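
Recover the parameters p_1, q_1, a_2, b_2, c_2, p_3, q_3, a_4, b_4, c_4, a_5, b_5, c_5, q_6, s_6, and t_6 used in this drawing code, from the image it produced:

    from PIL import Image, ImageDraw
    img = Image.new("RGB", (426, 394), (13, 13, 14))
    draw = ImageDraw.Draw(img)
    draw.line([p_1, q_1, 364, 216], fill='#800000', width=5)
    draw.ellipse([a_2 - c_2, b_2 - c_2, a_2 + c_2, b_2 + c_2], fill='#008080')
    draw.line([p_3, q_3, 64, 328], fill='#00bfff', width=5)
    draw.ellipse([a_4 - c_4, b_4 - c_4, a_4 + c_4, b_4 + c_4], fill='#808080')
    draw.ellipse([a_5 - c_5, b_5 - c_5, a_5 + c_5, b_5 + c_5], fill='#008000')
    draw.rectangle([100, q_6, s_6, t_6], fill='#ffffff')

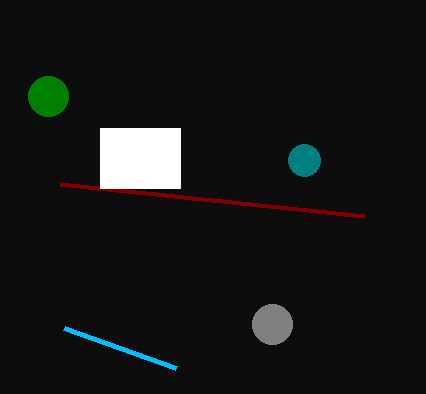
p_1 = 60; q_1 = 184; a_2 = 304; b_2 = 160; c_2 = 16; p_3 = 176; q_3 = 368; a_4 = 272; b_4 = 324; c_4 = 20; a_5 = 48; b_5 = 96; c_5 = 20; q_6 = 128; s_6 = 180; t_6 = 188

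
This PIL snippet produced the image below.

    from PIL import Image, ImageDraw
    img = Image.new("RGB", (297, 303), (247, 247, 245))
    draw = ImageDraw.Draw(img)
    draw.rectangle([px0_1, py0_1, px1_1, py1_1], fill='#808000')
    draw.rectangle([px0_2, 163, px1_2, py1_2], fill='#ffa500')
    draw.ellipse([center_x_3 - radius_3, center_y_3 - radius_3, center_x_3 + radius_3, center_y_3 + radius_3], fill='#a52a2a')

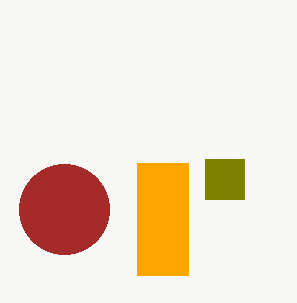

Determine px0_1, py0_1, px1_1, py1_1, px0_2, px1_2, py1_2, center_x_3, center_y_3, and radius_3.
px0_1 = 205, py0_1 = 159, px1_1 = 244, py1_1 = 199, px0_2 = 137, px1_2 = 188, py1_2 = 275, center_x_3 = 64, center_y_3 = 209, radius_3 = 45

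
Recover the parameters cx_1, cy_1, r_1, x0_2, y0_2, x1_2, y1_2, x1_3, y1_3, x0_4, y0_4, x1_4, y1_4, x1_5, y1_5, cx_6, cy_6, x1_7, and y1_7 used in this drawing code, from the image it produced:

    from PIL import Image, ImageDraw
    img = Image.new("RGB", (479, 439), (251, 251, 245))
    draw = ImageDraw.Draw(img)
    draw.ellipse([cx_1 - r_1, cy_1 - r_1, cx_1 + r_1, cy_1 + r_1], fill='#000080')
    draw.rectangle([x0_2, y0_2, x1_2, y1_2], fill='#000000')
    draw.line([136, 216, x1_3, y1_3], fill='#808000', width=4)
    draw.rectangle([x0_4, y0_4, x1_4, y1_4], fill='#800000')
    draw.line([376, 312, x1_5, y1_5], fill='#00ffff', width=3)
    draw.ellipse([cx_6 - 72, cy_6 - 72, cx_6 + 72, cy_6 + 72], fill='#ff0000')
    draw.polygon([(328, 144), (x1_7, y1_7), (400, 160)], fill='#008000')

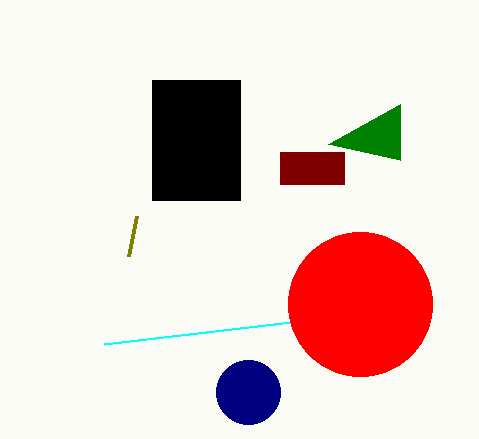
cx_1 = 248, cy_1 = 392, r_1 = 32, x0_2 = 152, y0_2 = 80, x1_2 = 240, y1_2 = 200, x1_3 = 128, y1_3 = 256, x0_4 = 280, y0_4 = 152, x1_4 = 344, y1_4 = 184, x1_5 = 104, y1_5 = 344, cx_6 = 360, cy_6 = 304, x1_7 = 400, y1_7 = 104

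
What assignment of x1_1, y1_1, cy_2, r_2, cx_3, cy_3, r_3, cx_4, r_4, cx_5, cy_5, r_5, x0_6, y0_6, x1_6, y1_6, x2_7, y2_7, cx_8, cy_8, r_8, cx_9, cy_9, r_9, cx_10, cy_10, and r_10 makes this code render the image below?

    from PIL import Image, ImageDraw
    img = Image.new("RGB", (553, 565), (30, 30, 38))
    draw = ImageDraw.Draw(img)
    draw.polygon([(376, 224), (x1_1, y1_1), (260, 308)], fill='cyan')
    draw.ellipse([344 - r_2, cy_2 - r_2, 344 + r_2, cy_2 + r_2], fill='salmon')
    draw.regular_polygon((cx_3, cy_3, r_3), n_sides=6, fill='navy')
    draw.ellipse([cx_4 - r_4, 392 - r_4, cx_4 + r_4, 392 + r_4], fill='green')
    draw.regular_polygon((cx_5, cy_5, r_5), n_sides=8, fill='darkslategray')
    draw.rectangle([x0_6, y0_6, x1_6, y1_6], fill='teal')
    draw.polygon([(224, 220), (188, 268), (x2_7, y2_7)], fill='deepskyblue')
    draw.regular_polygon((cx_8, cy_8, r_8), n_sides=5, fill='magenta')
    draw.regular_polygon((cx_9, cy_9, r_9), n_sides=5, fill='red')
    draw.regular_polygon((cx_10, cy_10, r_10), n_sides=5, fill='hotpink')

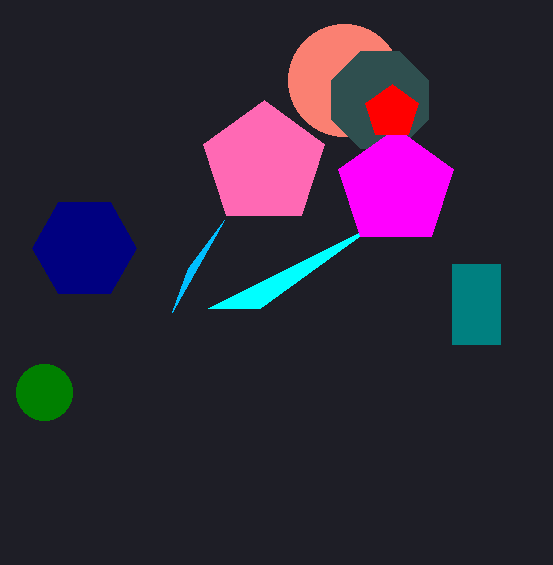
x1_1 = 208
y1_1 = 308
cy_2 = 80
r_2 = 56
cx_3 = 84
cy_3 = 248
r_3 = 52
cx_4 = 44
r_4 = 28
cx_5 = 380
cy_5 = 100
r_5 = 52
x0_6 = 452
y0_6 = 264
x1_6 = 500
y1_6 = 344
x2_7 = 172
y2_7 = 312
cx_8 = 396
cy_8 = 188
r_8 = 60
cx_9 = 392
cy_9 = 112
r_9 = 28
cx_10 = 264
cy_10 = 164
r_10 = 64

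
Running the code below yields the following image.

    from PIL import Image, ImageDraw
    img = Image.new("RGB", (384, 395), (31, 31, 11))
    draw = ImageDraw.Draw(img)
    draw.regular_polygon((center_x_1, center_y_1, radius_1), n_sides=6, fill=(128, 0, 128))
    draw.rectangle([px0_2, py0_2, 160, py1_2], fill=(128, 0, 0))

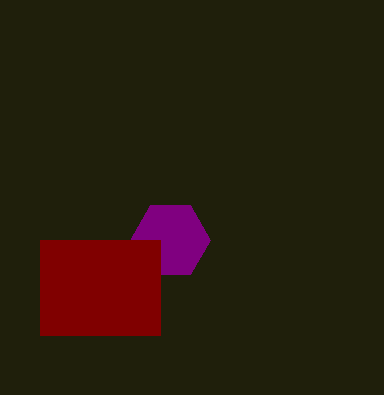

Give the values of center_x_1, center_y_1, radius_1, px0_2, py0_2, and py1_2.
center_x_1 = 170
center_y_1 = 240
radius_1 = 40
px0_2 = 40
py0_2 = 240
py1_2 = 335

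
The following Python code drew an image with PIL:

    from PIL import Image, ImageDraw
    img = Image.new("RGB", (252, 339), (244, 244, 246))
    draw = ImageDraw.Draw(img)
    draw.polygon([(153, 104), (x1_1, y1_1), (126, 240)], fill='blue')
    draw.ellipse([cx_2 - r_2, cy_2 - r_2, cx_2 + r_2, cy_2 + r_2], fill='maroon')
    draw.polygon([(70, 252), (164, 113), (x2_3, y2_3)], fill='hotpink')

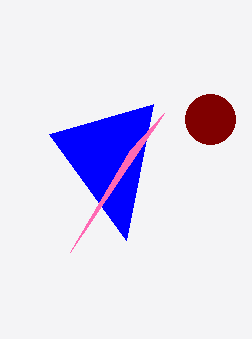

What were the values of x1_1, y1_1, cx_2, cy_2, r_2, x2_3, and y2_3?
x1_1 = 49, y1_1 = 134, cx_2 = 210, cy_2 = 119, r_2 = 25, x2_3 = 130, y2_3 = 150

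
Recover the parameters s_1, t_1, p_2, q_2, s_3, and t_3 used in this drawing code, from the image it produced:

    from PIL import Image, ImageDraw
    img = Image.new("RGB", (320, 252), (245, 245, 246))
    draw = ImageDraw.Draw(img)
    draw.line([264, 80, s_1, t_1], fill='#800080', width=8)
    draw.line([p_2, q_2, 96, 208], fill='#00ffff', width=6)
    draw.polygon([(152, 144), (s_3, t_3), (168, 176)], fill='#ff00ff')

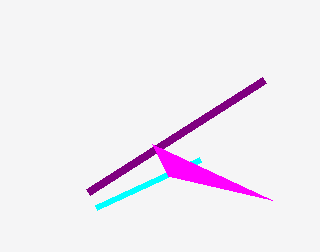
s_1 = 88; t_1 = 192; p_2 = 200; q_2 = 160; s_3 = 272; t_3 = 200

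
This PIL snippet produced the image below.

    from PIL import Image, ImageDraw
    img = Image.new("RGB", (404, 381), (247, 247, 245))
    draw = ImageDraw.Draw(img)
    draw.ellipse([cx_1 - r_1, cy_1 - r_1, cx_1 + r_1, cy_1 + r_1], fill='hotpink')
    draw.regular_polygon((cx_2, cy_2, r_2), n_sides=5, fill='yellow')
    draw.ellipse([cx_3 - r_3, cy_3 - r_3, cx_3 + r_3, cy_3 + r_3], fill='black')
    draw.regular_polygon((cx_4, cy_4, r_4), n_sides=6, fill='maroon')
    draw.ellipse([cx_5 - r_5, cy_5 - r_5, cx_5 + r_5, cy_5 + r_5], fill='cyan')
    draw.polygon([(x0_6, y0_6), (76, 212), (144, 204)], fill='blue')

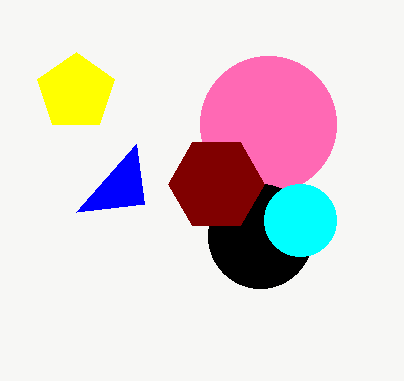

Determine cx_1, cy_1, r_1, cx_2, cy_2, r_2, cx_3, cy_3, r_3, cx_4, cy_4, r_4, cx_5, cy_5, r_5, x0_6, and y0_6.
cx_1 = 268, cy_1 = 124, r_1 = 68, cx_2 = 76, cy_2 = 92, r_2 = 40, cx_3 = 260, cy_3 = 236, r_3 = 52, cx_4 = 216, cy_4 = 184, r_4 = 48, cx_5 = 300, cy_5 = 220, r_5 = 36, x0_6 = 136, y0_6 = 144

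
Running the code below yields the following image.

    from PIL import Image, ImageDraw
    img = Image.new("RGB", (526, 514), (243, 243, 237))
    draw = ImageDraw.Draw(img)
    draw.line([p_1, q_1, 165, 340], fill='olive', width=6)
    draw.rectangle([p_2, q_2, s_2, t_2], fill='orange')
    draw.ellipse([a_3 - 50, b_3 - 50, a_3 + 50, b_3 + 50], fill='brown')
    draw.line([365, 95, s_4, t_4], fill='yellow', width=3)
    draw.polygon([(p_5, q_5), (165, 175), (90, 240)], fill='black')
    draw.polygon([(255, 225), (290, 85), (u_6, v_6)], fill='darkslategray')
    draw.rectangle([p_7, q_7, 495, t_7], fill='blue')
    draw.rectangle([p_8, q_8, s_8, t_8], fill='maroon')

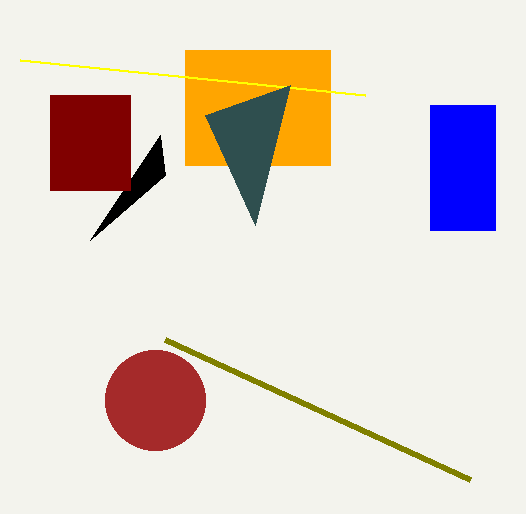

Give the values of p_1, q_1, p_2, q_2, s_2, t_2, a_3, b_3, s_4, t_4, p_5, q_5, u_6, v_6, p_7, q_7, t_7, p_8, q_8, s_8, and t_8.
p_1 = 470; q_1 = 480; p_2 = 185; q_2 = 50; s_2 = 330; t_2 = 165; a_3 = 155; b_3 = 400; s_4 = 20; t_4 = 60; p_5 = 160; q_5 = 135; u_6 = 205; v_6 = 115; p_7 = 430; q_7 = 105; t_7 = 230; p_8 = 50; q_8 = 95; s_8 = 130; t_8 = 190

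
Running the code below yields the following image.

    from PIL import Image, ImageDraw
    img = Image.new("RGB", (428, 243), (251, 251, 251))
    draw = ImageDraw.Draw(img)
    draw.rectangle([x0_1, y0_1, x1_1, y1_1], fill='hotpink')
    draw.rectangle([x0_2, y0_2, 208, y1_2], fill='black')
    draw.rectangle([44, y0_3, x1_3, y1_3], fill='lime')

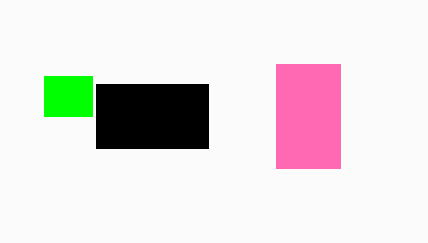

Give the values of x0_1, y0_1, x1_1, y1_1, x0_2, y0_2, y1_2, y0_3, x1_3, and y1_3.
x0_1 = 276
y0_1 = 64
x1_1 = 340
y1_1 = 168
x0_2 = 96
y0_2 = 84
y1_2 = 148
y0_3 = 76
x1_3 = 92
y1_3 = 116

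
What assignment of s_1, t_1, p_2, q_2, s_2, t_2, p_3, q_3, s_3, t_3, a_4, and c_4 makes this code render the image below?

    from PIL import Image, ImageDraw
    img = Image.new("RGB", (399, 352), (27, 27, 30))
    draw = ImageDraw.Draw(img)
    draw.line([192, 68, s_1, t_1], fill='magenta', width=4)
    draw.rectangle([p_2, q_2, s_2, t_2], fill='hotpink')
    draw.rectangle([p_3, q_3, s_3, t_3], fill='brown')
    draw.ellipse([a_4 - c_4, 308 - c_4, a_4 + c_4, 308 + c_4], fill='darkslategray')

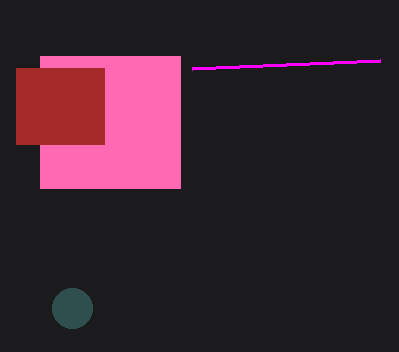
s_1 = 380, t_1 = 60, p_2 = 40, q_2 = 56, s_2 = 180, t_2 = 188, p_3 = 16, q_3 = 68, s_3 = 104, t_3 = 144, a_4 = 72, c_4 = 20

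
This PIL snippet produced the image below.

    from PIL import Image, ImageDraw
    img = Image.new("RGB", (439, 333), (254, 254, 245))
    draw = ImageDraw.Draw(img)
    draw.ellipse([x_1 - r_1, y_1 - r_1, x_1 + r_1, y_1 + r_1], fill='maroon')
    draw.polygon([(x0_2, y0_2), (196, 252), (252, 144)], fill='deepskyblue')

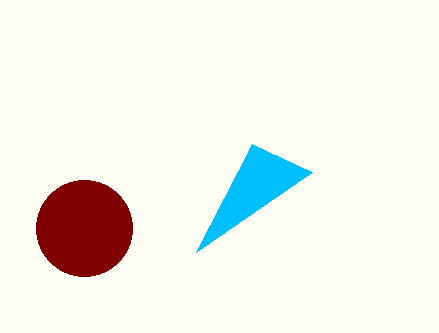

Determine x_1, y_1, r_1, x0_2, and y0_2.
x_1 = 84, y_1 = 228, r_1 = 48, x0_2 = 312, y0_2 = 172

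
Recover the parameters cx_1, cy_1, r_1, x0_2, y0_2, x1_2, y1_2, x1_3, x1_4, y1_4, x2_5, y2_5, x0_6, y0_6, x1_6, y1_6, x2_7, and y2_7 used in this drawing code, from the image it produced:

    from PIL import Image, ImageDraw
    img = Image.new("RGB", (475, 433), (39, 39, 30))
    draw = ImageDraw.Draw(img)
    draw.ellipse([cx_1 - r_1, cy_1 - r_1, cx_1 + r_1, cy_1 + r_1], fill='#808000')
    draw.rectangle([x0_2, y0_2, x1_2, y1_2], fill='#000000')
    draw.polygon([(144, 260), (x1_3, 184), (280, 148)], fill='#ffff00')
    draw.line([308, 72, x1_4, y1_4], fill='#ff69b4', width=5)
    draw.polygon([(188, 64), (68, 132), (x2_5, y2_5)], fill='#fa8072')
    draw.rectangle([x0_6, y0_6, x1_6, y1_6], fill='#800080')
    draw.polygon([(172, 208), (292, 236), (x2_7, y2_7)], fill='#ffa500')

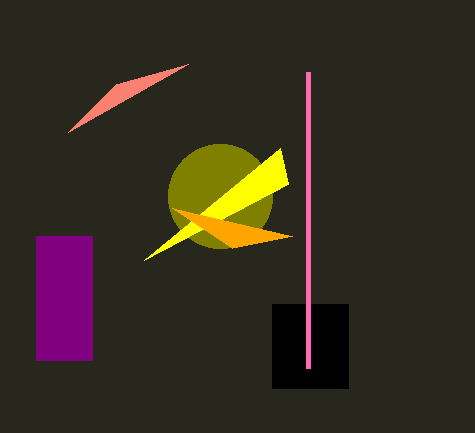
cx_1 = 220
cy_1 = 196
r_1 = 52
x0_2 = 272
y0_2 = 304
x1_2 = 348
y1_2 = 388
x1_3 = 288
x1_4 = 308
y1_4 = 368
x2_5 = 116
y2_5 = 84
x0_6 = 36
y0_6 = 236
x1_6 = 92
y1_6 = 360
x2_7 = 232
y2_7 = 248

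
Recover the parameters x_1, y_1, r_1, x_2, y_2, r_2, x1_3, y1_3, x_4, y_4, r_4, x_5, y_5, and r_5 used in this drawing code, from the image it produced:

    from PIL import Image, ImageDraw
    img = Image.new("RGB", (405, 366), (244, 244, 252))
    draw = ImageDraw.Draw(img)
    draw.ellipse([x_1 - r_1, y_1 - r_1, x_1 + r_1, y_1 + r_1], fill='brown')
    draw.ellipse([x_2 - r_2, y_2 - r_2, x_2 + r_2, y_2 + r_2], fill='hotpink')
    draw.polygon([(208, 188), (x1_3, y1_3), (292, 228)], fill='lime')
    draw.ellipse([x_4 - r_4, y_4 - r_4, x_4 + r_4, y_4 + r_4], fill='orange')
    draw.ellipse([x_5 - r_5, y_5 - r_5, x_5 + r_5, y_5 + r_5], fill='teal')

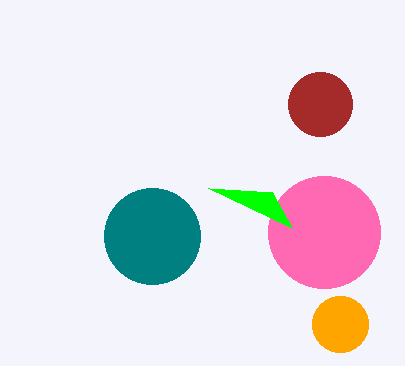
x_1 = 320, y_1 = 104, r_1 = 32, x_2 = 324, y_2 = 232, r_2 = 56, x1_3 = 272, y1_3 = 192, x_4 = 340, y_4 = 324, r_4 = 28, x_5 = 152, y_5 = 236, r_5 = 48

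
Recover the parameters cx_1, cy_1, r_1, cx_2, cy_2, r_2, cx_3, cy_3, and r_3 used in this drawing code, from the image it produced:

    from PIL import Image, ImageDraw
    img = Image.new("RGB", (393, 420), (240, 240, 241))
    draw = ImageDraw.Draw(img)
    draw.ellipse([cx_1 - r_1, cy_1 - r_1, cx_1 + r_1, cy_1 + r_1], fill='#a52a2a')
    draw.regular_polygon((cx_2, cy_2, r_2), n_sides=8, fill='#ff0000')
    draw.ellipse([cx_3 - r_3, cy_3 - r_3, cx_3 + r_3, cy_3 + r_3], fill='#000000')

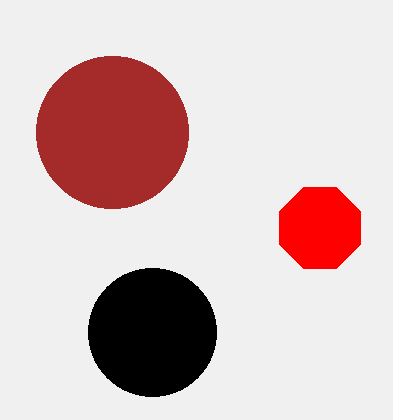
cx_1 = 112
cy_1 = 132
r_1 = 76
cx_2 = 320
cy_2 = 228
r_2 = 44
cx_3 = 152
cy_3 = 332
r_3 = 64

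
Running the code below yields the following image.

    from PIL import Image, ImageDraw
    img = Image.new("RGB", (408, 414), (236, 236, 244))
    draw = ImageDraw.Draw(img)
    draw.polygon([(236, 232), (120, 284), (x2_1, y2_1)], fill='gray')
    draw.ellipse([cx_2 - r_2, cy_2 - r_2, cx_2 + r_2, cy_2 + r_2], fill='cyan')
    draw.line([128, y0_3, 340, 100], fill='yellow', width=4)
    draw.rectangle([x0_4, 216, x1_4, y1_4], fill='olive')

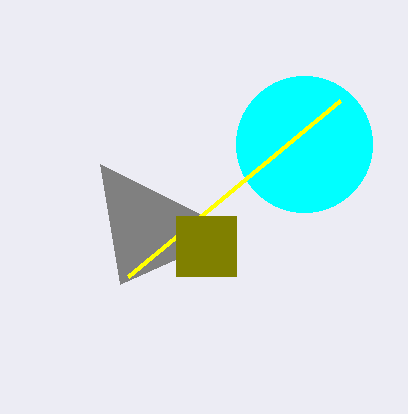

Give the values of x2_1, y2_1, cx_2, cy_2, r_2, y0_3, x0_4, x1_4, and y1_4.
x2_1 = 100
y2_1 = 164
cx_2 = 304
cy_2 = 144
r_2 = 68
y0_3 = 276
x0_4 = 176
x1_4 = 236
y1_4 = 276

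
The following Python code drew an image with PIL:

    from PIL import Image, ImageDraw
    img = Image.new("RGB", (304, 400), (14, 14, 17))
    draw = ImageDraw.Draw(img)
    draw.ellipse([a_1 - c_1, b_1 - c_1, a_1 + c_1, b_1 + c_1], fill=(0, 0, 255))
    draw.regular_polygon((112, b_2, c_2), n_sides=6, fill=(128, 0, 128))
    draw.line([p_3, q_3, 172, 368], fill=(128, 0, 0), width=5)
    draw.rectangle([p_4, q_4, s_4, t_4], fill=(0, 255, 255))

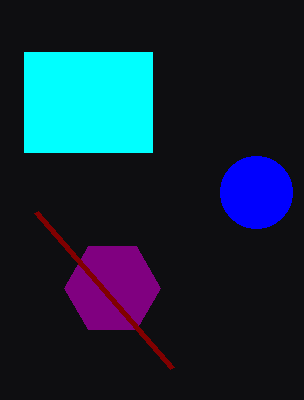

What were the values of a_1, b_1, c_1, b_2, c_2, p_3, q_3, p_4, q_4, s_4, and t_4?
a_1 = 256; b_1 = 192; c_1 = 36; b_2 = 288; c_2 = 48; p_3 = 36; q_3 = 212; p_4 = 24; q_4 = 52; s_4 = 152; t_4 = 152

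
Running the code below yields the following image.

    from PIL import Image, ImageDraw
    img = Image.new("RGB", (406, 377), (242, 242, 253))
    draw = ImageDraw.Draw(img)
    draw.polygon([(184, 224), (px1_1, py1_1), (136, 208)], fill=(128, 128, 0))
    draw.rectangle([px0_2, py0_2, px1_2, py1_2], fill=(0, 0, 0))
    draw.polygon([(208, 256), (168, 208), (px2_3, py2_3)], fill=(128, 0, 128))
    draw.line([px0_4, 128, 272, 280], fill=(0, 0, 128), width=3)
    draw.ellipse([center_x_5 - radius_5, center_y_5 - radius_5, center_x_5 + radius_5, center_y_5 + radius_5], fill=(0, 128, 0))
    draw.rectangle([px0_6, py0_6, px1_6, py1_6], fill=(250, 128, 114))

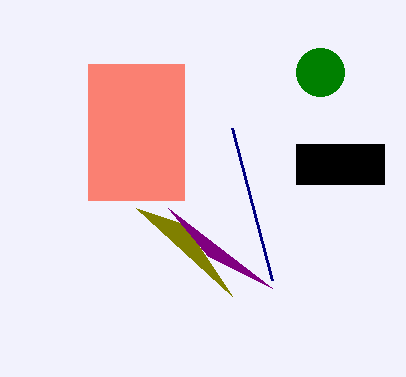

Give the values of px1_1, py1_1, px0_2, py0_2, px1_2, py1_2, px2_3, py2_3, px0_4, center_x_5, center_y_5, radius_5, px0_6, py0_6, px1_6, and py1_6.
px1_1 = 232; py1_1 = 296; px0_2 = 296; py0_2 = 144; px1_2 = 384; py1_2 = 184; px2_3 = 272; py2_3 = 288; px0_4 = 232; center_x_5 = 320; center_y_5 = 72; radius_5 = 24; px0_6 = 88; py0_6 = 64; px1_6 = 184; py1_6 = 200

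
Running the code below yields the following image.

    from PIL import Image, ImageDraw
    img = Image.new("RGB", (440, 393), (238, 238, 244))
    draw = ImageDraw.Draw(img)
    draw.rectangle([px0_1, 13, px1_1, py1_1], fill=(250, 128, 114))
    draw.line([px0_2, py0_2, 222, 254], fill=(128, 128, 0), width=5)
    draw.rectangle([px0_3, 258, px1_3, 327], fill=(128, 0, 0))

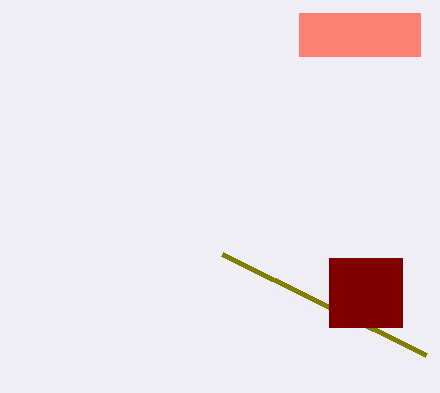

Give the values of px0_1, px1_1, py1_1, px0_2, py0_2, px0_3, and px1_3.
px0_1 = 299; px1_1 = 420; py1_1 = 56; px0_2 = 426; py0_2 = 355; px0_3 = 329; px1_3 = 402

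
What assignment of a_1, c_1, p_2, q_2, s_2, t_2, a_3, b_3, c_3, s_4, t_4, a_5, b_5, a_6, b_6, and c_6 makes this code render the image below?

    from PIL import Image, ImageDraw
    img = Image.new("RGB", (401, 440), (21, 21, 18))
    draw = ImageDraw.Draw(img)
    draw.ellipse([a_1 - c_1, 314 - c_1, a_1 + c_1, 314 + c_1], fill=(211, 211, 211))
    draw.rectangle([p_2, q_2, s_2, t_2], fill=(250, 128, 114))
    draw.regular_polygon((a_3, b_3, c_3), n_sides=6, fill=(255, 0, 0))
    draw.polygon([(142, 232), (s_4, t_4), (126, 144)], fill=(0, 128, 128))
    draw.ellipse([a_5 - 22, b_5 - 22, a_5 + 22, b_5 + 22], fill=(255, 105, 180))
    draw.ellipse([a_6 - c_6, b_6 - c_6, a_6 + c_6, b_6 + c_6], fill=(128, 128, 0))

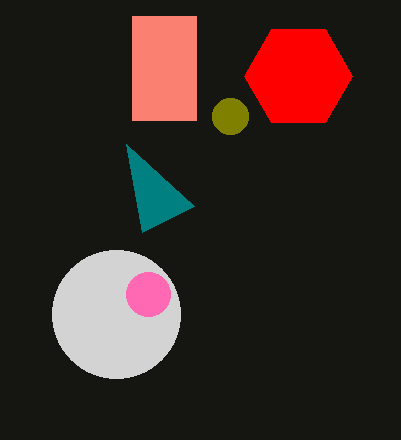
a_1 = 116
c_1 = 64
p_2 = 132
q_2 = 16
s_2 = 196
t_2 = 120
a_3 = 298
b_3 = 76
c_3 = 54
s_4 = 194
t_4 = 206
a_5 = 148
b_5 = 294
a_6 = 230
b_6 = 116
c_6 = 18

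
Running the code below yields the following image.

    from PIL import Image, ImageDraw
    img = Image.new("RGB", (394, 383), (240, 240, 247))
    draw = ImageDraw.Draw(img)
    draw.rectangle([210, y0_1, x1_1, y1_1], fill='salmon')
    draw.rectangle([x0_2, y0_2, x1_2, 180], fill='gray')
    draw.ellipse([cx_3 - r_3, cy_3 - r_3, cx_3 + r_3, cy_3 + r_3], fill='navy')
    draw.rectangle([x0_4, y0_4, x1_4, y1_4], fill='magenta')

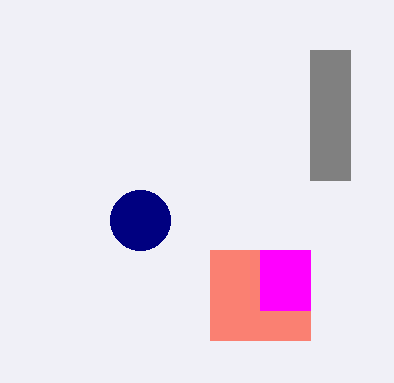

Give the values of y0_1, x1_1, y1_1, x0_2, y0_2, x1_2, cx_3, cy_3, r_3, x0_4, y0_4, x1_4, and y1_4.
y0_1 = 250
x1_1 = 310
y1_1 = 340
x0_2 = 310
y0_2 = 50
x1_2 = 350
cx_3 = 140
cy_3 = 220
r_3 = 30
x0_4 = 260
y0_4 = 250
x1_4 = 310
y1_4 = 310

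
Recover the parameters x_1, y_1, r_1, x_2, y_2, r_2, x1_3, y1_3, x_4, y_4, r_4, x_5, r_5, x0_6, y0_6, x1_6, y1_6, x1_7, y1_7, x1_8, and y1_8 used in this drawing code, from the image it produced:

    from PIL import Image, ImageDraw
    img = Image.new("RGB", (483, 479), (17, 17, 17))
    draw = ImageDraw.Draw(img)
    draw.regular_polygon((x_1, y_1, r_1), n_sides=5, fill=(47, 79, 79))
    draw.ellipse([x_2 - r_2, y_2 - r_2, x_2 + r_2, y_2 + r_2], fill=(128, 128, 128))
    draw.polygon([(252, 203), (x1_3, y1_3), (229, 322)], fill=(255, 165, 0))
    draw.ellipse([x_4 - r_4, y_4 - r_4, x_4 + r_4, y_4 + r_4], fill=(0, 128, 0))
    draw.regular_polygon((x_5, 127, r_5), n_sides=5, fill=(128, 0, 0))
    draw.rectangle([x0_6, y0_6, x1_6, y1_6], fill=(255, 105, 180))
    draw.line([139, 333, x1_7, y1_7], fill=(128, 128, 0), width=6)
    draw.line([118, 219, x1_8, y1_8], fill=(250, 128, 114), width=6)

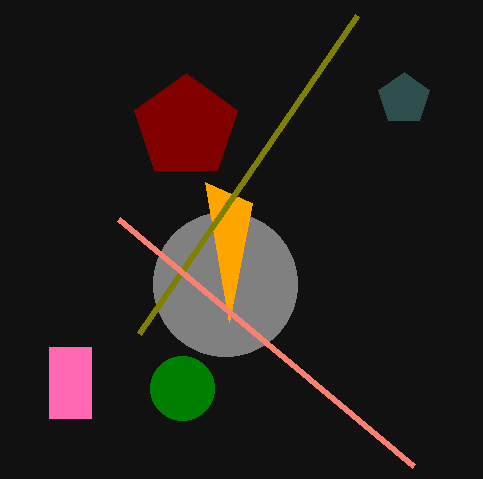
x_1 = 404; y_1 = 99; r_1 = 27; x_2 = 225; y_2 = 284; r_2 = 72; x1_3 = 205; y1_3 = 182; x_4 = 182; y_4 = 388; r_4 = 32; x_5 = 186; r_5 = 54; x0_6 = 49; y0_6 = 347; x1_6 = 91; y1_6 = 418; x1_7 = 357; y1_7 = 15; x1_8 = 413; y1_8 = 466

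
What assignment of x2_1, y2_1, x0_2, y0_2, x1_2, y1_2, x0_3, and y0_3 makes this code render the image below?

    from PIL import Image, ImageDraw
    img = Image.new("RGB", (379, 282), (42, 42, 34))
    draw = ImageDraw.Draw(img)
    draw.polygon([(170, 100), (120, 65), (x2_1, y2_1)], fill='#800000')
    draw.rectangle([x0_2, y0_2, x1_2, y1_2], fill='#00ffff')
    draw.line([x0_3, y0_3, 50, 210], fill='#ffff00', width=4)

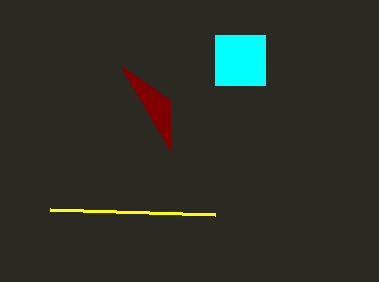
x2_1 = 170
y2_1 = 150
x0_2 = 215
y0_2 = 35
x1_2 = 265
y1_2 = 85
x0_3 = 215
y0_3 = 215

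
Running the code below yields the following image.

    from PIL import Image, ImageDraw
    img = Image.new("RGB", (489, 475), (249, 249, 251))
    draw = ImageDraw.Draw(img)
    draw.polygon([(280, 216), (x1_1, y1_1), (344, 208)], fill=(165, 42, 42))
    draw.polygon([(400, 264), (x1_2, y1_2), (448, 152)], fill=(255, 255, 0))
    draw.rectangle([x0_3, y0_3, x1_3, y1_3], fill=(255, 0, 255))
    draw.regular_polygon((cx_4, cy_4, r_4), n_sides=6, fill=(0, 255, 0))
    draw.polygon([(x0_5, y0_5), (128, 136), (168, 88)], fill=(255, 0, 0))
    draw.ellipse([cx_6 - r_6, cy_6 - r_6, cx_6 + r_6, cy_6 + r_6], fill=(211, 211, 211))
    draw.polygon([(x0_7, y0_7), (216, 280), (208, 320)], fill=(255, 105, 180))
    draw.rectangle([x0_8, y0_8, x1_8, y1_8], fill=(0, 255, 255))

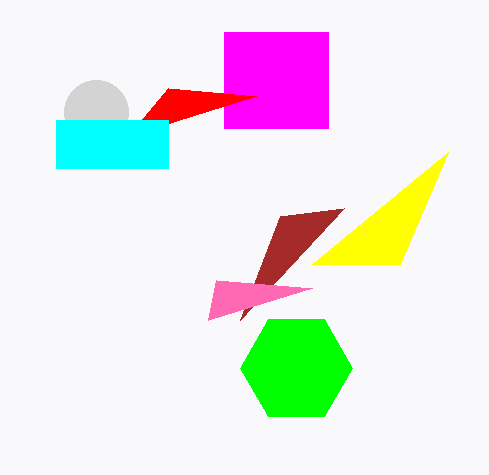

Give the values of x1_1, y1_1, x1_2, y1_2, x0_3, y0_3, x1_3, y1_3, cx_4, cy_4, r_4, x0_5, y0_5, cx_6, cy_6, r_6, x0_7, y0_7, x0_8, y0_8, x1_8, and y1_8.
x1_1 = 240; y1_1 = 320; x1_2 = 312; y1_2 = 264; x0_3 = 224; y0_3 = 32; x1_3 = 328; y1_3 = 128; cx_4 = 296; cy_4 = 368; r_4 = 56; x0_5 = 256; y0_5 = 96; cx_6 = 96; cy_6 = 112; r_6 = 32; x0_7 = 312; y0_7 = 288; x0_8 = 56; y0_8 = 120; x1_8 = 168; y1_8 = 168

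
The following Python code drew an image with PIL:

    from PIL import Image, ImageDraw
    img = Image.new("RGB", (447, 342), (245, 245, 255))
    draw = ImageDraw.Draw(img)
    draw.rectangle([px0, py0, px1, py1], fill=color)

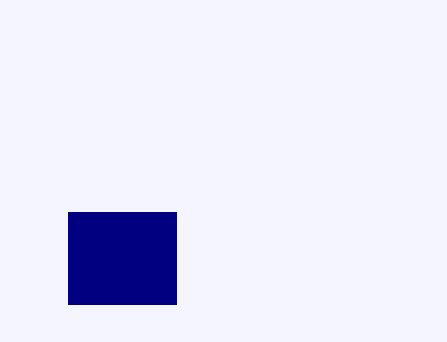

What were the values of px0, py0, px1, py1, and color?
px0 = 68; py0 = 212; px1 = 176; py1 = 304; color = 'navy'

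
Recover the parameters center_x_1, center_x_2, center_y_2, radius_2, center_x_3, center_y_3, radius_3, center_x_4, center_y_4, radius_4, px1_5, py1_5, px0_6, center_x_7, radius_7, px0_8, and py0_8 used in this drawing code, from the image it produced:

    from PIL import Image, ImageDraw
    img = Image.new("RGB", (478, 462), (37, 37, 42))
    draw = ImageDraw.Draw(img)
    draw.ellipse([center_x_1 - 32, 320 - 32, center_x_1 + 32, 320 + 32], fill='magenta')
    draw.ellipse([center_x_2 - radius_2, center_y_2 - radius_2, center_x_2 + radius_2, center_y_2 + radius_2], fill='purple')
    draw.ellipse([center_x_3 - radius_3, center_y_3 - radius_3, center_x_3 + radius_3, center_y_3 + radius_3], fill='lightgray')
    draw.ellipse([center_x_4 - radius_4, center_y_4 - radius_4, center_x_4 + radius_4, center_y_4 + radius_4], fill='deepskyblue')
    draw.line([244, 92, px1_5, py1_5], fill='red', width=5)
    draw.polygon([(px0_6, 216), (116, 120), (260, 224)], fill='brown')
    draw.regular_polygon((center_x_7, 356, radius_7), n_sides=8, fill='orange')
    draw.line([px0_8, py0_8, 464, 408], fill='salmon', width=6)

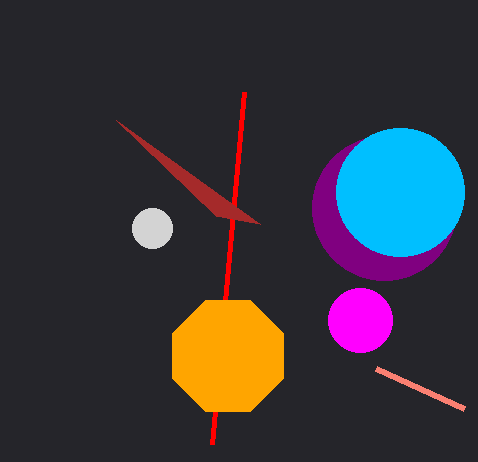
center_x_1 = 360; center_x_2 = 384; center_y_2 = 208; radius_2 = 72; center_x_3 = 152; center_y_3 = 228; radius_3 = 20; center_x_4 = 400; center_y_4 = 192; radius_4 = 64; px1_5 = 212; py1_5 = 444; px0_6 = 216; center_x_7 = 228; radius_7 = 60; px0_8 = 376; py0_8 = 368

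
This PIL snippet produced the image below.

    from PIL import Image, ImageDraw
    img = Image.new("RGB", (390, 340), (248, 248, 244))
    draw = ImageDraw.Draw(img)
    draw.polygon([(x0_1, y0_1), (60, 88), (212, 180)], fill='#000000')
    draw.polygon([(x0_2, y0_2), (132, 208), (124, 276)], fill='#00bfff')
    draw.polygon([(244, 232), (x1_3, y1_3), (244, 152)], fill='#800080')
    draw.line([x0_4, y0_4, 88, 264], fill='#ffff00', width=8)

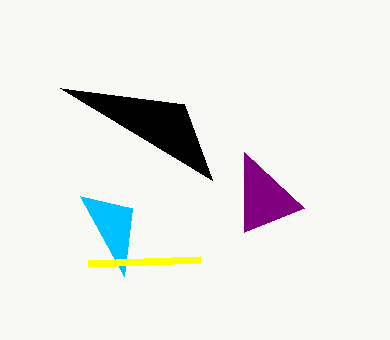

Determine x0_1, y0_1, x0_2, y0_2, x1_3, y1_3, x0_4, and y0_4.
x0_1 = 184; y0_1 = 104; x0_2 = 80; y0_2 = 196; x1_3 = 304; y1_3 = 208; x0_4 = 200; y0_4 = 260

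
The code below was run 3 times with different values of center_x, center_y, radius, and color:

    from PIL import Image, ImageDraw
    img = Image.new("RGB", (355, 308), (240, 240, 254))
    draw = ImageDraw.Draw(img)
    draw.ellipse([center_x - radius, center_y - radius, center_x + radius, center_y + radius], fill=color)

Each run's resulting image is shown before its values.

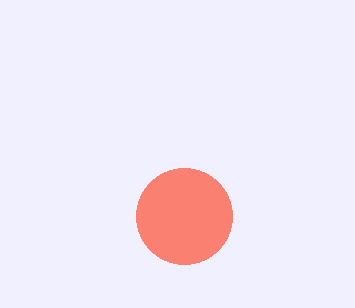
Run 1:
center_x = 184; center_y = 216; radius = 48; color = 'salmon'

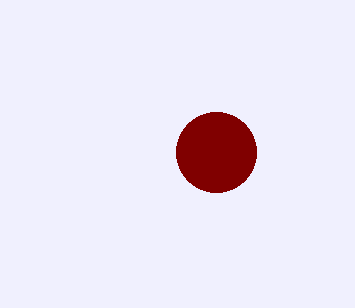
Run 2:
center_x = 216, center_y = 152, radius = 40, color = 'maroon'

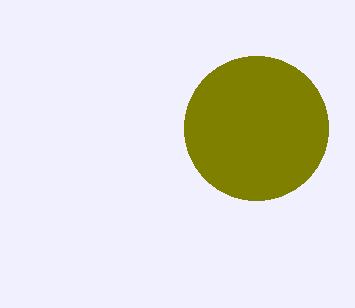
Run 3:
center_x = 256, center_y = 128, radius = 72, color = 'olive'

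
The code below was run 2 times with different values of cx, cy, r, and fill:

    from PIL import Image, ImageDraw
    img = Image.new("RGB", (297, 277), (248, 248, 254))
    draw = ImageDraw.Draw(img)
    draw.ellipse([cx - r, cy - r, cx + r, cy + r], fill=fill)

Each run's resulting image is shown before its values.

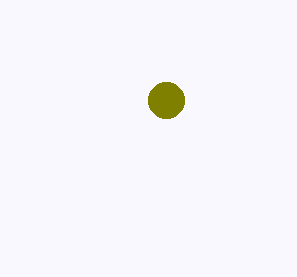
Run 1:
cx = 166; cy = 100; r = 18; fill = 'olive'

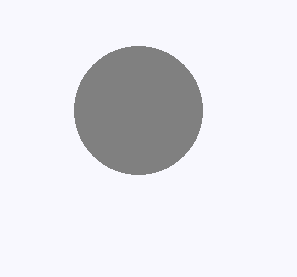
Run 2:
cx = 138, cy = 110, r = 64, fill = 'gray'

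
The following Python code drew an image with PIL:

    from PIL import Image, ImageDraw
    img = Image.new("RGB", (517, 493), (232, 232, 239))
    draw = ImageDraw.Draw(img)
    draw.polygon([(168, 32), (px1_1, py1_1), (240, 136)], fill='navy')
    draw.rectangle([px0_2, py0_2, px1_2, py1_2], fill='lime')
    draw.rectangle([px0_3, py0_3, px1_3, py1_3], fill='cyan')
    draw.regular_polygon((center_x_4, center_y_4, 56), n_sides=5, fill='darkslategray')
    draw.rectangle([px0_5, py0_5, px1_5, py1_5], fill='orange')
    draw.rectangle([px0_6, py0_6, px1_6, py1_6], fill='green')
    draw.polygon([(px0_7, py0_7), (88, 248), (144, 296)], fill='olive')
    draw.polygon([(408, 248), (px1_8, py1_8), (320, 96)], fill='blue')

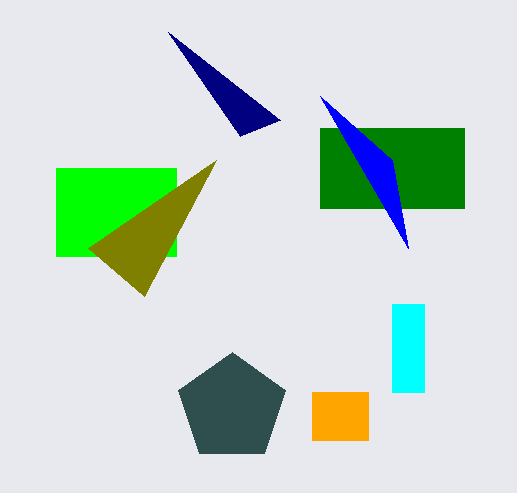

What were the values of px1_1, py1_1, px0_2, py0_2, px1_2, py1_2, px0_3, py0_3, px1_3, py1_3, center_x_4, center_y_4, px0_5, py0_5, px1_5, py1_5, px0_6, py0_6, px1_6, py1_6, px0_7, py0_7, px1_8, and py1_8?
px1_1 = 280, py1_1 = 120, px0_2 = 56, py0_2 = 168, px1_2 = 176, py1_2 = 256, px0_3 = 392, py0_3 = 304, px1_3 = 424, py1_3 = 392, center_x_4 = 232, center_y_4 = 408, px0_5 = 312, py0_5 = 392, px1_5 = 368, py1_5 = 440, px0_6 = 320, py0_6 = 128, px1_6 = 464, py1_6 = 208, px0_7 = 216, py0_7 = 160, px1_8 = 392, py1_8 = 160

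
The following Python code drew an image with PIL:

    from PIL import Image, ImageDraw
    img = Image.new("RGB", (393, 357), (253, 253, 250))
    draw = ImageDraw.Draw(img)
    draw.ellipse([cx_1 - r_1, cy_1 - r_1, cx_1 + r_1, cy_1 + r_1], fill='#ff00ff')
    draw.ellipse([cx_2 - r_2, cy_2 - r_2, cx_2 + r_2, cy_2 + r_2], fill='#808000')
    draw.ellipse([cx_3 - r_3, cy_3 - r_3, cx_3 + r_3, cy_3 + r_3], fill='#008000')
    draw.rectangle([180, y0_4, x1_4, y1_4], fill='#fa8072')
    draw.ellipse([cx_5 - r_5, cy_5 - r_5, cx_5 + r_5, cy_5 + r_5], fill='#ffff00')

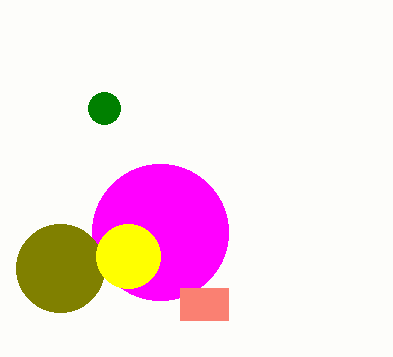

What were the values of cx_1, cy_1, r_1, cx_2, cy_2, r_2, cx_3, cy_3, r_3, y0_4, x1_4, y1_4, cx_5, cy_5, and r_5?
cx_1 = 160
cy_1 = 232
r_1 = 68
cx_2 = 60
cy_2 = 268
r_2 = 44
cx_3 = 104
cy_3 = 108
r_3 = 16
y0_4 = 288
x1_4 = 228
y1_4 = 320
cx_5 = 128
cy_5 = 256
r_5 = 32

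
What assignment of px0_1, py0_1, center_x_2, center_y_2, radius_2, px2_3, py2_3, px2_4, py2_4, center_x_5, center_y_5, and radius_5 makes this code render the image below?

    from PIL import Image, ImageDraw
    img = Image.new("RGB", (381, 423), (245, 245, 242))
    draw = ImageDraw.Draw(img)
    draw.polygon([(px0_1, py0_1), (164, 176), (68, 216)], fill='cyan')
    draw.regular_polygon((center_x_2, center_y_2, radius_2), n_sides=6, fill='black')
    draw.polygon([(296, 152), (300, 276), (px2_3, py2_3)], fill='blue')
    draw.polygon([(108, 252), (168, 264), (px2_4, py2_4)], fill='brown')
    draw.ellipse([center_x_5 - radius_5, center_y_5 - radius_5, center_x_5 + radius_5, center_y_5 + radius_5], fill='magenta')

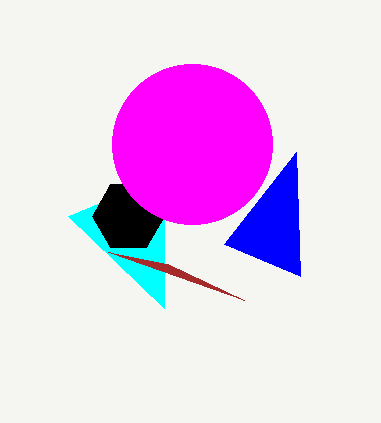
px0_1 = 164, py0_1 = 308, center_x_2 = 128, center_y_2 = 216, radius_2 = 36, px2_3 = 224, py2_3 = 244, px2_4 = 244, py2_4 = 300, center_x_5 = 192, center_y_5 = 144, radius_5 = 80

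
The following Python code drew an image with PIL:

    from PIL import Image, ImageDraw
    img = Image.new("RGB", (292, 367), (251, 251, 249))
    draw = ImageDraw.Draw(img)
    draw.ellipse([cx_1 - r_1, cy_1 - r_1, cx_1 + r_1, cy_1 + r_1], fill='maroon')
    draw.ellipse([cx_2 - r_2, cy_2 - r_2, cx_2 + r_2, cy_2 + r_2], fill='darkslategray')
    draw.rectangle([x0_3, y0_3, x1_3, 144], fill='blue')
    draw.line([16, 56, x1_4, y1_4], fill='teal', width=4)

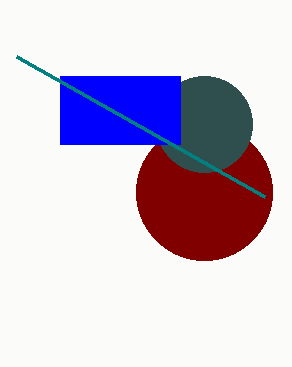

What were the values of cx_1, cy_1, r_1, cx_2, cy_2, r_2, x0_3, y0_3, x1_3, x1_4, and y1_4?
cx_1 = 204; cy_1 = 192; r_1 = 68; cx_2 = 204; cy_2 = 124; r_2 = 48; x0_3 = 60; y0_3 = 76; x1_3 = 180; x1_4 = 264; y1_4 = 196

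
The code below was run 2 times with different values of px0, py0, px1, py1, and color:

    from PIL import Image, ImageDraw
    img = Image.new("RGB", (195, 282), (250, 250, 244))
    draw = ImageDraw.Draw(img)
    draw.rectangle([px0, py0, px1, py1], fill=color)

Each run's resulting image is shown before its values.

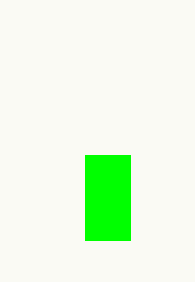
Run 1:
px0 = 85
py0 = 155
px1 = 130
py1 = 240
color = 'lime'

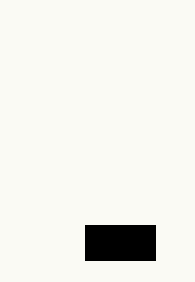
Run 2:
px0 = 85, py0 = 225, px1 = 155, py1 = 260, color = 'black'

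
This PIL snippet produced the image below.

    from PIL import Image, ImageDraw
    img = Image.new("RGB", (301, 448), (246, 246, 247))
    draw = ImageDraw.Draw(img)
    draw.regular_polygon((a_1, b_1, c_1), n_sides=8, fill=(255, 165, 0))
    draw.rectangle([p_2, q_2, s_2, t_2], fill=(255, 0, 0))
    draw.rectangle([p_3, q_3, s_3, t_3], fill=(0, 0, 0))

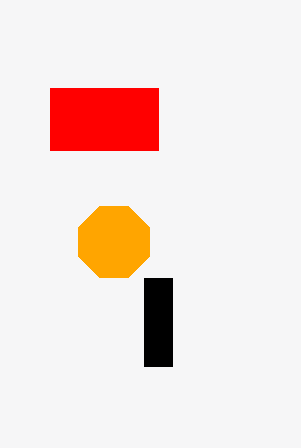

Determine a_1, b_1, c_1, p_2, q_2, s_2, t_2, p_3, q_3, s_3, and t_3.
a_1 = 114, b_1 = 242, c_1 = 38, p_2 = 50, q_2 = 88, s_2 = 158, t_2 = 150, p_3 = 144, q_3 = 278, s_3 = 172, t_3 = 366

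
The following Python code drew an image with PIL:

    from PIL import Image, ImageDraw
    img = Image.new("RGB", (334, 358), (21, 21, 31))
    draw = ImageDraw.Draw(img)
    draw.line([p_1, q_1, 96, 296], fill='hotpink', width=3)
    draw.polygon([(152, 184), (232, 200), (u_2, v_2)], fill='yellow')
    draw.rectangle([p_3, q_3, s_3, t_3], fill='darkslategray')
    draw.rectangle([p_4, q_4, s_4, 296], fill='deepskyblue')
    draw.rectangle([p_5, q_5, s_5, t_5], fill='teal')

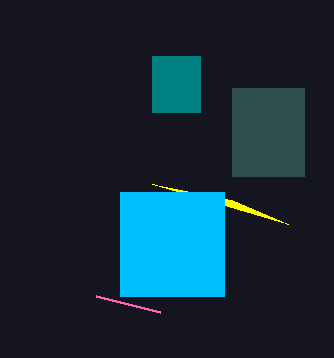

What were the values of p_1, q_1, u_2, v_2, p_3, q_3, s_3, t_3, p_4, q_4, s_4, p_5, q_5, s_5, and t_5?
p_1 = 160; q_1 = 312; u_2 = 288; v_2 = 224; p_3 = 232; q_3 = 88; s_3 = 304; t_3 = 176; p_4 = 120; q_4 = 192; s_4 = 224; p_5 = 152; q_5 = 56; s_5 = 200; t_5 = 112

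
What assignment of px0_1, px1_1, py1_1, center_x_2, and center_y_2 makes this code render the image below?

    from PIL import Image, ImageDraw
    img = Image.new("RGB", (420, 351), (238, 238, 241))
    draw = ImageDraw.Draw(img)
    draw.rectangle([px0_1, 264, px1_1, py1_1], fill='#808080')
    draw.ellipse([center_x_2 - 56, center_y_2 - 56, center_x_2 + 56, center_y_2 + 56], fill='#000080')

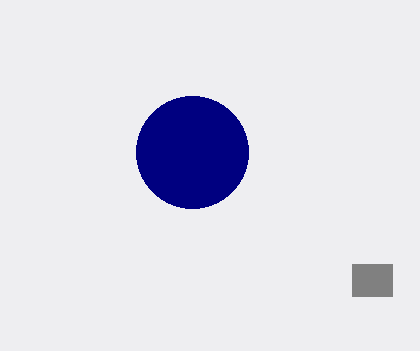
px0_1 = 352, px1_1 = 392, py1_1 = 296, center_x_2 = 192, center_y_2 = 152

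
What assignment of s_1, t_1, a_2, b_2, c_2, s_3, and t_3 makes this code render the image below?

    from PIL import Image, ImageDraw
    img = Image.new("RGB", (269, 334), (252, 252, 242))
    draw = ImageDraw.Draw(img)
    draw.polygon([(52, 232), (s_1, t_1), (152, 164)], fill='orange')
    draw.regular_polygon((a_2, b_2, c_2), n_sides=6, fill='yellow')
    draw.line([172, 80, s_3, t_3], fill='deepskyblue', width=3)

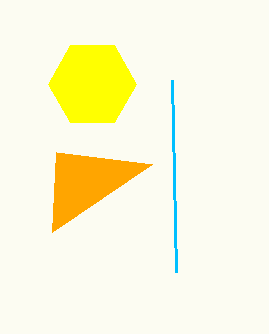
s_1 = 56, t_1 = 152, a_2 = 92, b_2 = 84, c_2 = 44, s_3 = 176, t_3 = 272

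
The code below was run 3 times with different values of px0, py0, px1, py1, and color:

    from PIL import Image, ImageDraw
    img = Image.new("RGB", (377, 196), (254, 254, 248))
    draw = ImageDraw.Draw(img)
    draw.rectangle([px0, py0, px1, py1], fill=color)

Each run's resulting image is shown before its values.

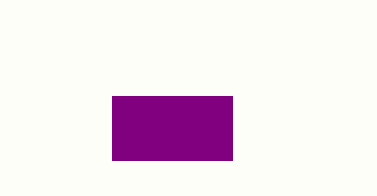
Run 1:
px0 = 112; py0 = 96; px1 = 232; py1 = 160; color = 'purple'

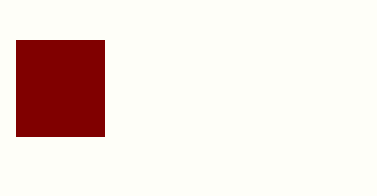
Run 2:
px0 = 16
py0 = 40
px1 = 104
py1 = 136
color = 'maroon'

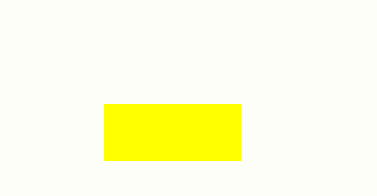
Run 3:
px0 = 104; py0 = 104; px1 = 240; py1 = 160; color = 'yellow'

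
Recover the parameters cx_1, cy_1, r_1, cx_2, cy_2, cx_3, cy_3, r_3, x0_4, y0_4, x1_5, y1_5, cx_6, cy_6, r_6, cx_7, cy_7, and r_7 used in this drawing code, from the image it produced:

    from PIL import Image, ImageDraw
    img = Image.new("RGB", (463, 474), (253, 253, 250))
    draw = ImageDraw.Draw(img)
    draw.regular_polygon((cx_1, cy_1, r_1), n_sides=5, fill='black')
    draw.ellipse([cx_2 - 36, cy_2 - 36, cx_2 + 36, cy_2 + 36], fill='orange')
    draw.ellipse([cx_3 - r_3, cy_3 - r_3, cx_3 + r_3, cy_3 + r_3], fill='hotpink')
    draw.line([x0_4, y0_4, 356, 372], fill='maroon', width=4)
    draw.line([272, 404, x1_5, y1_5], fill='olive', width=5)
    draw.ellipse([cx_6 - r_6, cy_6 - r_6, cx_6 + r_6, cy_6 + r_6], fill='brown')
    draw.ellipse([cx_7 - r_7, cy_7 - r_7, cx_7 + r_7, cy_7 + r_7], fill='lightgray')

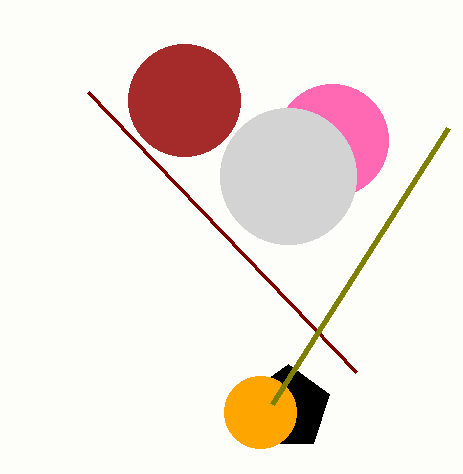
cx_1 = 288, cy_1 = 408, r_1 = 44, cx_2 = 260, cy_2 = 412, cx_3 = 332, cy_3 = 140, r_3 = 56, x0_4 = 88, y0_4 = 92, x1_5 = 448, y1_5 = 128, cx_6 = 184, cy_6 = 100, r_6 = 56, cx_7 = 288, cy_7 = 176, r_7 = 68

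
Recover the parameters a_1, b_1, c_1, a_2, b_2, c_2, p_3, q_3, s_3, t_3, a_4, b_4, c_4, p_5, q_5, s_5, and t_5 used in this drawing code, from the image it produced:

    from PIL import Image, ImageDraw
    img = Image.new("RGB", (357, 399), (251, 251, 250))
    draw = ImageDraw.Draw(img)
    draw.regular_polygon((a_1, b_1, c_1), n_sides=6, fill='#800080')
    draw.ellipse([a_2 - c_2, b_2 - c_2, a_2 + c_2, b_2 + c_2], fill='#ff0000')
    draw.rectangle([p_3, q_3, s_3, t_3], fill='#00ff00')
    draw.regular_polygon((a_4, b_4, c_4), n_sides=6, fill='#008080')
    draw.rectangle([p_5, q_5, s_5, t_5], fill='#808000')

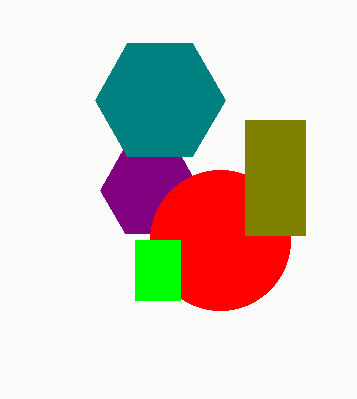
a_1 = 150; b_1 = 190; c_1 = 50; a_2 = 220; b_2 = 240; c_2 = 70; p_3 = 135; q_3 = 240; s_3 = 180; t_3 = 300; a_4 = 160; b_4 = 100; c_4 = 65; p_5 = 245; q_5 = 120; s_5 = 305; t_5 = 235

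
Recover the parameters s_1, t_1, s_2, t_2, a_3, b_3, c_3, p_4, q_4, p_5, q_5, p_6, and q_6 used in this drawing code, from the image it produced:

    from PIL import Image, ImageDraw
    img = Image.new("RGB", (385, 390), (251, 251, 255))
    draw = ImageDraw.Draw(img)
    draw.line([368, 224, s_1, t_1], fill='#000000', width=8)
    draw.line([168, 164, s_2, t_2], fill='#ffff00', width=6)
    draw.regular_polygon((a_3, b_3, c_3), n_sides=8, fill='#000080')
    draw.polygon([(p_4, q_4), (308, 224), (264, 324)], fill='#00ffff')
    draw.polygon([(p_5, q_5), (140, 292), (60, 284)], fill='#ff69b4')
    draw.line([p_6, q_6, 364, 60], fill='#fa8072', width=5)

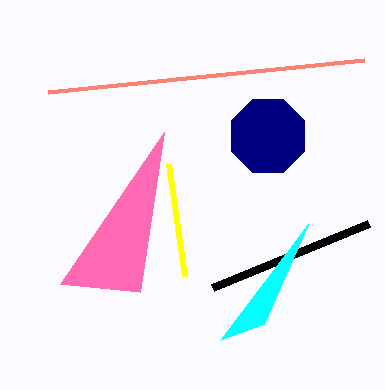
s_1 = 212
t_1 = 288
s_2 = 184
t_2 = 276
a_3 = 268
b_3 = 136
c_3 = 40
p_4 = 220
q_4 = 340
p_5 = 164
q_5 = 132
p_6 = 48
q_6 = 92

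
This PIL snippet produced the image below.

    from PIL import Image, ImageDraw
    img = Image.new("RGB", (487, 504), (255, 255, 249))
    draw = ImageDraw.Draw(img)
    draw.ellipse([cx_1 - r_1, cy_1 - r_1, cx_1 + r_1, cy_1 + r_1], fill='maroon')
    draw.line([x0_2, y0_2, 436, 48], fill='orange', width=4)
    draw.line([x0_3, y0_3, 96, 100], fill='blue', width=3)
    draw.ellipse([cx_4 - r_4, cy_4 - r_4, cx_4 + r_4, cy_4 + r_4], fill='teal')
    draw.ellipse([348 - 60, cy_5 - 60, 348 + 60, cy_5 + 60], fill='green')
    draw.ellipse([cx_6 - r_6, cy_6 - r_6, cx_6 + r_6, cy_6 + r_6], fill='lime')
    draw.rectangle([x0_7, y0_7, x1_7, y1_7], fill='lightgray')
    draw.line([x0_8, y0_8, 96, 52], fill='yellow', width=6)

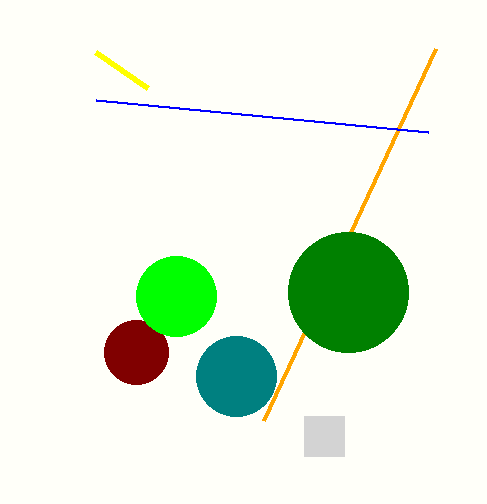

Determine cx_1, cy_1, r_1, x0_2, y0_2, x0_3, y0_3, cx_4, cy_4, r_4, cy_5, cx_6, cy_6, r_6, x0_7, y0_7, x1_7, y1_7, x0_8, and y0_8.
cx_1 = 136, cy_1 = 352, r_1 = 32, x0_2 = 264, y0_2 = 420, x0_3 = 428, y0_3 = 132, cx_4 = 236, cy_4 = 376, r_4 = 40, cy_5 = 292, cx_6 = 176, cy_6 = 296, r_6 = 40, x0_7 = 304, y0_7 = 416, x1_7 = 344, y1_7 = 456, x0_8 = 148, y0_8 = 88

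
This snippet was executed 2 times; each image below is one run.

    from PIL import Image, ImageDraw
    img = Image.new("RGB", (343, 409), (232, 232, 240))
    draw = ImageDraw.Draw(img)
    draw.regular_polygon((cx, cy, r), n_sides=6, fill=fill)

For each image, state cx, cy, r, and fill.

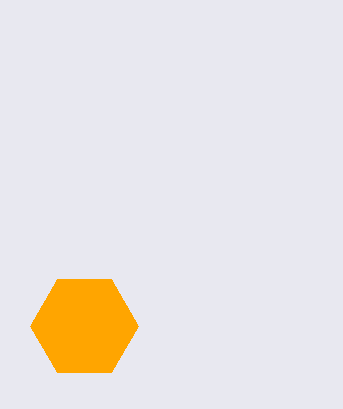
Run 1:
cx = 84; cy = 326; r = 54; fill = 'orange'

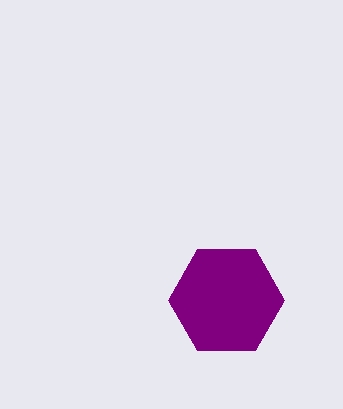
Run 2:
cx = 226; cy = 300; r = 58; fill = 'purple'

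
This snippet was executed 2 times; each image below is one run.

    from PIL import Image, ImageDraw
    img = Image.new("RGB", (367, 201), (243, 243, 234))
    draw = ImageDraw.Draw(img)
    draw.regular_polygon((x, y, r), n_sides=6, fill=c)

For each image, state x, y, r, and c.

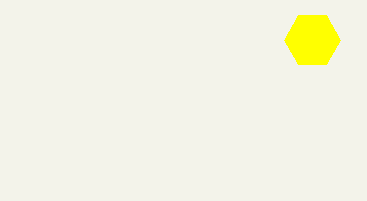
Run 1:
x = 312; y = 40; r = 28; c = 'yellow'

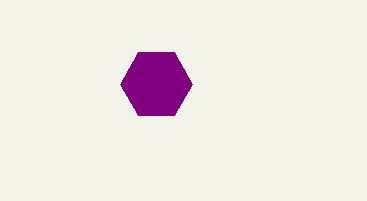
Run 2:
x = 156
y = 84
r = 36
c = 'purple'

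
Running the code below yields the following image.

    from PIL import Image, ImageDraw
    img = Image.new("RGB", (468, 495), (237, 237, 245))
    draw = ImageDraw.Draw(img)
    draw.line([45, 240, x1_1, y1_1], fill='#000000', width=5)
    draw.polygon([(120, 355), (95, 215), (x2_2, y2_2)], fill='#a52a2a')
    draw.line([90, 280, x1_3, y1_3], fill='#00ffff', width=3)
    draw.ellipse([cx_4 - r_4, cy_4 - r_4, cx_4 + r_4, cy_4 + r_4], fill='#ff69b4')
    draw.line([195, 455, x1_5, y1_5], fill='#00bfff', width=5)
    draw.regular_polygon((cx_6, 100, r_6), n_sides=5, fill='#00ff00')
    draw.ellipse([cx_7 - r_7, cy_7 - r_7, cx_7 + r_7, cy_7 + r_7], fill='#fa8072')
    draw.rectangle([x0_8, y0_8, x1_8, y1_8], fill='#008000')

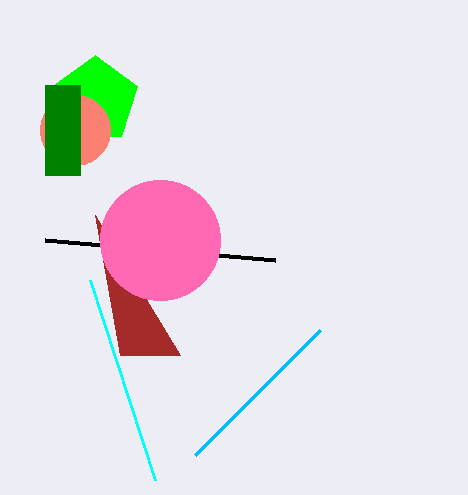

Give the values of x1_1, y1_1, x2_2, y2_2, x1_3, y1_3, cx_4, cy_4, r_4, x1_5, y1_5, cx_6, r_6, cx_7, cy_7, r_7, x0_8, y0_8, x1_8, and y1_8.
x1_1 = 275; y1_1 = 260; x2_2 = 180; y2_2 = 355; x1_3 = 155; y1_3 = 480; cx_4 = 160; cy_4 = 240; r_4 = 60; x1_5 = 320; y1_5 = 330; cx_6 = 95; r_6 = 45; cx_7 = 75; cy_7 = 130; r_7 = 35; x0_8 = 45; y0_8 = 85; x1_8 = 80; y1_8 = 175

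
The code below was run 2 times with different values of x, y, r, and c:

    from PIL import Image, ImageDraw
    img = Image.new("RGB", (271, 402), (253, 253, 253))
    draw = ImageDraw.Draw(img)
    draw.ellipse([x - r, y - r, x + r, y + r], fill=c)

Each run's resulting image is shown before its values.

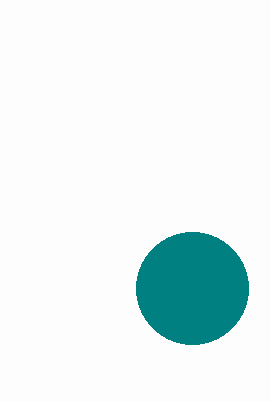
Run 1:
x = 192, y = 288, r = 56, c = 'teal'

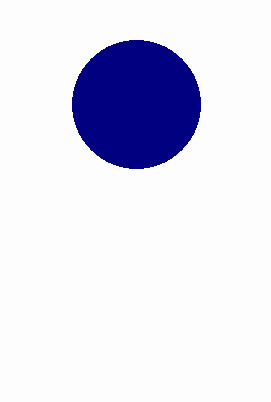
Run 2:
x = 136, y = 104, r = 64, c = 'navy'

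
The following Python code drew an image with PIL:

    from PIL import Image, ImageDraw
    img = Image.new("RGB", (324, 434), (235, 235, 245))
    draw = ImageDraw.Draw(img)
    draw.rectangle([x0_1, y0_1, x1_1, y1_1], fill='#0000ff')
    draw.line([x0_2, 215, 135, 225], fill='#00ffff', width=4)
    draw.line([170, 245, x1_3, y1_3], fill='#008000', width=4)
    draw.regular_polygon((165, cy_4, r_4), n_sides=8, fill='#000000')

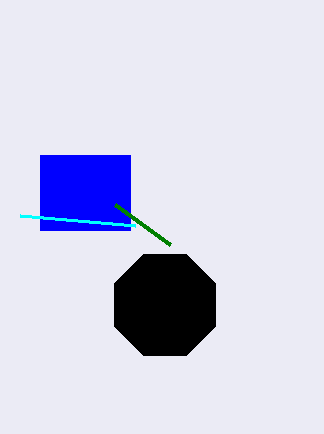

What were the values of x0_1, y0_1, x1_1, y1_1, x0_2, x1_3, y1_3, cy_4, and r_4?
x0_1 = 40
y0_1 = 155
x1_1 = 130
y1_1 = 230
x0_2 = 20
x1_3 = 115
y1_3 = 205
cy_4 = 305
r_4 = 55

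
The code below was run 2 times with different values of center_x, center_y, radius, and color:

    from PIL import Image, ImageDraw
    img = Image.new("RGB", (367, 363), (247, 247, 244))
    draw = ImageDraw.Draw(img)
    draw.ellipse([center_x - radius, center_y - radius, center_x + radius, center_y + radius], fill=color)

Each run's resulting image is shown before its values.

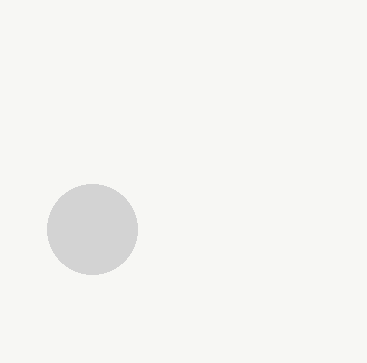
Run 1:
center_x = 92; center_y = 229; radius = 45; color = 'lightgray'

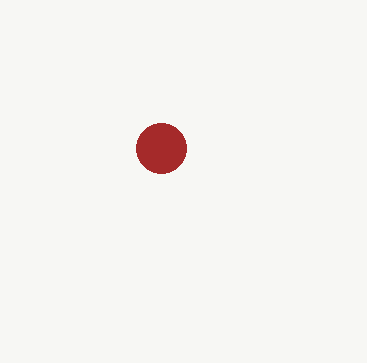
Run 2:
center_x = 161; center_y = 148; radius = 25; color = 'brown'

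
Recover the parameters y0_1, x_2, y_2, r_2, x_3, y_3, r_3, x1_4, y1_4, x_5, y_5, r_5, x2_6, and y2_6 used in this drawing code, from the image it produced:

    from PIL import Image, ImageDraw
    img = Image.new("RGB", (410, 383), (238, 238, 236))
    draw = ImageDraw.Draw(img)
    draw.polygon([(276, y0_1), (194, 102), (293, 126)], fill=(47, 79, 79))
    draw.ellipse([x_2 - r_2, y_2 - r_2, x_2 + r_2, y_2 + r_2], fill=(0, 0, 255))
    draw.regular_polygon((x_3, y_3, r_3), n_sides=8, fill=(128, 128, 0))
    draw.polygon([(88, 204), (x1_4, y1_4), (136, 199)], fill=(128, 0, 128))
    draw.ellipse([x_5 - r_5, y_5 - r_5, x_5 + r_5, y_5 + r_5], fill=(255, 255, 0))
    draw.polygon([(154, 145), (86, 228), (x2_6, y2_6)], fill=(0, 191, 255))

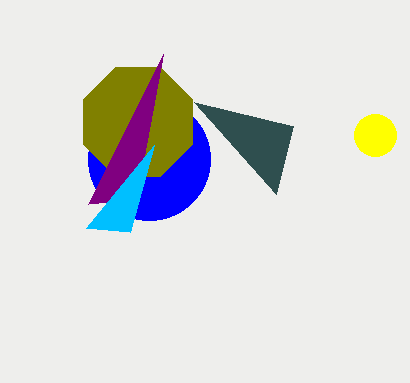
y0_1 = 194
x_2 = 149
y_2 = 159
r_2 = 61
x_3 = 138
y_3 = 122
r_3 = 59
x1_4 = 163
y1_4 = 54
x_5 = 375
y_5 = 135
r_5 = 21
x2_6 = 130
y2_6 = 232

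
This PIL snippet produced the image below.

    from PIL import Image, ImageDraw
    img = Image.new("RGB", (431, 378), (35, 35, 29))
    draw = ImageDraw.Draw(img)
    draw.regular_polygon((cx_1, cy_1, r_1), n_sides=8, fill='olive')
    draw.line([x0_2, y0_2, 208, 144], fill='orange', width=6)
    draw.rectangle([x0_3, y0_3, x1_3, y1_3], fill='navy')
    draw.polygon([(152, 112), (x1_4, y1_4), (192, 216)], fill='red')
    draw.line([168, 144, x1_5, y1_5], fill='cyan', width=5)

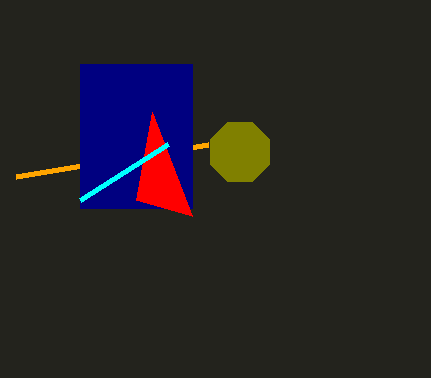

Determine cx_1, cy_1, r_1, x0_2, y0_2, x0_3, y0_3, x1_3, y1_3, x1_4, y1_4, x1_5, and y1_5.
cx_1 = 240; cy_1 = 152; r_1 = 32; x0_2 = 16; y0_2 = 176; x0_3 = 80; y0_3 = 64; x1_3 = 192; y1_3 = 208; x1_4 = 136; y1_4 = 200; x1_5 = 80; y1_5 = 200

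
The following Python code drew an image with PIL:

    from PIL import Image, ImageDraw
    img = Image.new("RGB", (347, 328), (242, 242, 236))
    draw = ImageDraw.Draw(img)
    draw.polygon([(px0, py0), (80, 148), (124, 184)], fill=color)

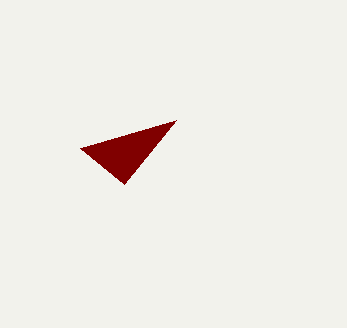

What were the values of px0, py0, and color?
px0 = 176
py0 = 120
color = 'maroon'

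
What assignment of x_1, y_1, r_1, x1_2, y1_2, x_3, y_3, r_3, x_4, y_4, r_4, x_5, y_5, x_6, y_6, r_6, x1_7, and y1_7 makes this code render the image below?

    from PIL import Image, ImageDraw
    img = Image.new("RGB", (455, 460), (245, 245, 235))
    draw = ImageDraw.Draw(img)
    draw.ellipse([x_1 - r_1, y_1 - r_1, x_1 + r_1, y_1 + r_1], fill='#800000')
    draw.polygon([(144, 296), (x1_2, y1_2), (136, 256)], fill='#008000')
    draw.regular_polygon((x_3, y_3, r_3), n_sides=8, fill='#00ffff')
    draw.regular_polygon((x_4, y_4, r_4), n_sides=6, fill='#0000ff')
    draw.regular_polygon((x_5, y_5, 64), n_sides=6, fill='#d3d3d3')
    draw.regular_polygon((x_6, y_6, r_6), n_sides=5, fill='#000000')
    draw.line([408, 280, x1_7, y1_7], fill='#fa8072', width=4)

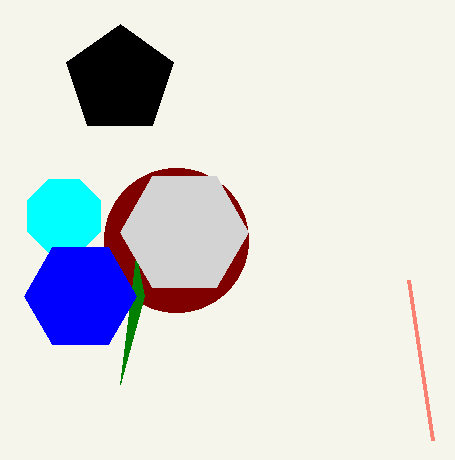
x_1 = 176; y_1 = 240; r_1 = 72; x1_2 = 120; y1_2 = 384; x_3 = 64; y_3 = 216; r_3 = 40; x_4 = 80; y_4 = 296; r_4 = 56; x_5 = 184; y_5 = 232; x_6 = 120; y_6 = 80; r_6 = 56; x1_7 = 432; y1_7 = 440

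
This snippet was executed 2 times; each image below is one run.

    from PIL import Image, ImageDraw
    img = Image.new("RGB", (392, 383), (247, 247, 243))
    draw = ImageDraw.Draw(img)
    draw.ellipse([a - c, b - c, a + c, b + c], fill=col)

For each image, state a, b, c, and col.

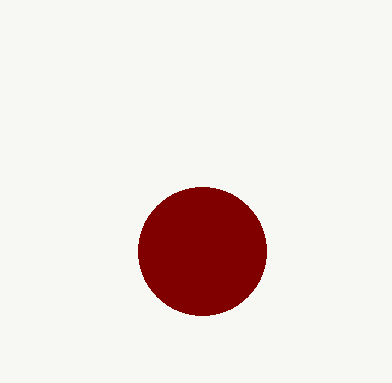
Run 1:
a = 202
b = 251
c = 64
col = 'maroon'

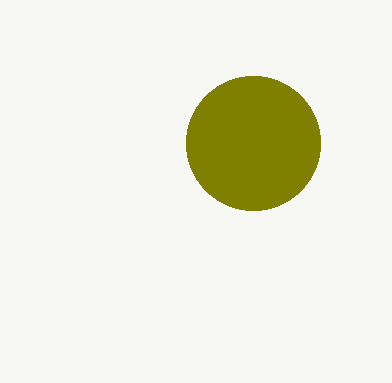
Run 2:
a = 253; b = 143; c = 67; col = 'olive'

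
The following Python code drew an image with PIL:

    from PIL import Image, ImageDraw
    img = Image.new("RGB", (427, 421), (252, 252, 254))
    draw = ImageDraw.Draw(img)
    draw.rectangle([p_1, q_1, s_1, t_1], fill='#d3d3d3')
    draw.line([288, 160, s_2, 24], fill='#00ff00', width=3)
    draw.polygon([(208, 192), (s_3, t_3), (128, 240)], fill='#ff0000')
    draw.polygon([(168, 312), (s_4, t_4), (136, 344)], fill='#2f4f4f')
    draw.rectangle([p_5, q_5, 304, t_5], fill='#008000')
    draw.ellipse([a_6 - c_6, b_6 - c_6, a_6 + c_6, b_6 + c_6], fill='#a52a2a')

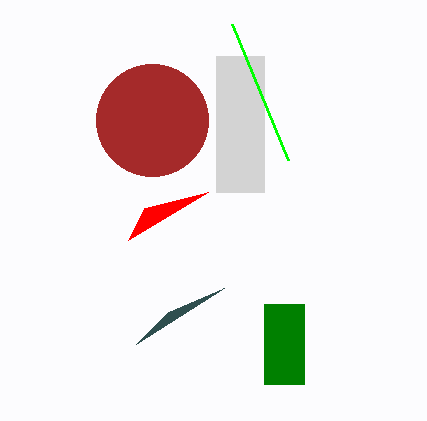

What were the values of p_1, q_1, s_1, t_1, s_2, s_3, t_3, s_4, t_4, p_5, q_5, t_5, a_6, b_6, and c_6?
p_1 = 216, q_1 = 56, s_1 = 264, t_1 = 192, s_2 = 232, s_3 = 144, t_3 = 208, s_4 = 224, t_4 = 288, p_5 = 264, q_5 = 304, t_5 = 384, a_6 = 152, b_6 = 120, c_6 = 56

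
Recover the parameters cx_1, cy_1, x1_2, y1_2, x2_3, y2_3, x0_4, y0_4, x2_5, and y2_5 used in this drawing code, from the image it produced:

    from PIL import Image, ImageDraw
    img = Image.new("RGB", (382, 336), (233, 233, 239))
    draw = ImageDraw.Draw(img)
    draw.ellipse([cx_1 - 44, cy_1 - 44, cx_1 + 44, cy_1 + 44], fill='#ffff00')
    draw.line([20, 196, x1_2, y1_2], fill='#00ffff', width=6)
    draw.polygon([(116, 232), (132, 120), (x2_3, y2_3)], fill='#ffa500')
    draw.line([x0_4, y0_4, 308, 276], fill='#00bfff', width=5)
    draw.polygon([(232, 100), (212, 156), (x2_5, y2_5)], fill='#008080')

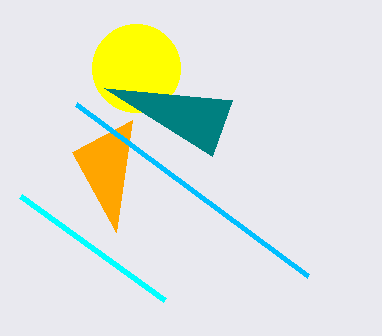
cx_1 = 136, cy_1 = 68, x1_2 = 164, y1_2 = 300, x2_3 = 72, y2_3 = 152, x0_4 = 76, y0_4 = 104, x2_5 = 104, y2_5 = 88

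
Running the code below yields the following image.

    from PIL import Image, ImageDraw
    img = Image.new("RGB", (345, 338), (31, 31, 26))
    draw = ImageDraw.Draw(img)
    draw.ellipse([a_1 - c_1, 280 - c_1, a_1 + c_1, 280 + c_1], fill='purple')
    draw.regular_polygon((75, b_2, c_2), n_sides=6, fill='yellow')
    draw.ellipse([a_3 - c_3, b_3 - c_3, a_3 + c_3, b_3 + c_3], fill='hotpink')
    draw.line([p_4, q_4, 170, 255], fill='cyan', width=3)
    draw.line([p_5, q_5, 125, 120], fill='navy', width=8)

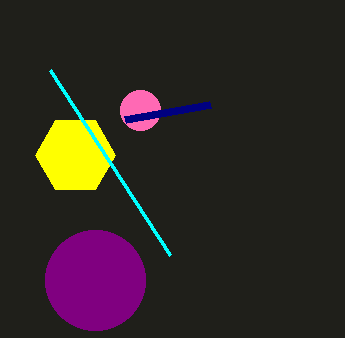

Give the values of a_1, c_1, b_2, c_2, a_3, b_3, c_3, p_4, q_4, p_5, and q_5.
a_1 = 95
c_1 = 50
b_2 = 155
c_2 = 40
a_3 = 140
b_3 = 110
c_3 = 20
p_4 = 50
q_4 = 70
p_5 = 210
q_5 = 105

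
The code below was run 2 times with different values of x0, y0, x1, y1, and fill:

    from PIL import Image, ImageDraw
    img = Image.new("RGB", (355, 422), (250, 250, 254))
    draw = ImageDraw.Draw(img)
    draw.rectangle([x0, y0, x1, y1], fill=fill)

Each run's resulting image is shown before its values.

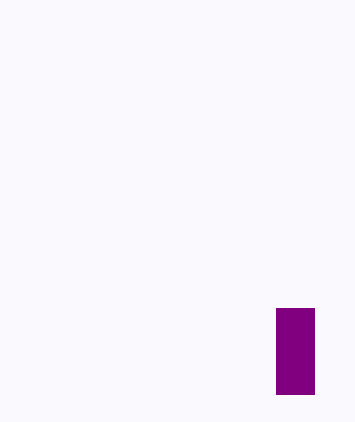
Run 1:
x0 = 276, y0 = 308, x1 = 314, y1 = 394, fill = 'purple'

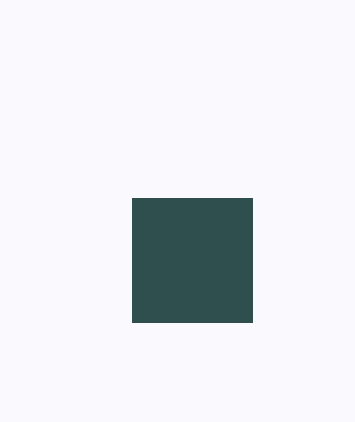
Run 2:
x0 = 132, y0 = 198, x1 = 252, y1 = 322, fill = 'darkslategray'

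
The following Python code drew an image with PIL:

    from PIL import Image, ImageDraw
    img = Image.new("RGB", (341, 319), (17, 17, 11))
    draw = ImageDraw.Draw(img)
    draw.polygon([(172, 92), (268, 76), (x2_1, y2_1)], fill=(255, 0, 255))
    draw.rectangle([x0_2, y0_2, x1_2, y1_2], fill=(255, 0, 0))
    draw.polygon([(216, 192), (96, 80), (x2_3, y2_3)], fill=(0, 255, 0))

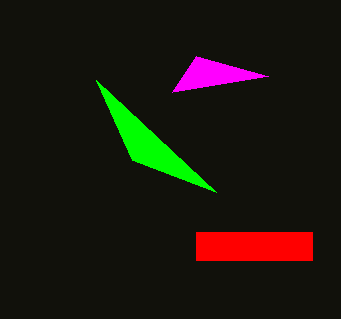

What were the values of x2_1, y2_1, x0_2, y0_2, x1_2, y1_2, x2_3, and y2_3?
x2_1 = 196; y2_1 = 56; x0_2 = 196; y0_2 = 232; x1_2 = 312; y1_2 = 260; x2_3 = 132; y2_3 = 160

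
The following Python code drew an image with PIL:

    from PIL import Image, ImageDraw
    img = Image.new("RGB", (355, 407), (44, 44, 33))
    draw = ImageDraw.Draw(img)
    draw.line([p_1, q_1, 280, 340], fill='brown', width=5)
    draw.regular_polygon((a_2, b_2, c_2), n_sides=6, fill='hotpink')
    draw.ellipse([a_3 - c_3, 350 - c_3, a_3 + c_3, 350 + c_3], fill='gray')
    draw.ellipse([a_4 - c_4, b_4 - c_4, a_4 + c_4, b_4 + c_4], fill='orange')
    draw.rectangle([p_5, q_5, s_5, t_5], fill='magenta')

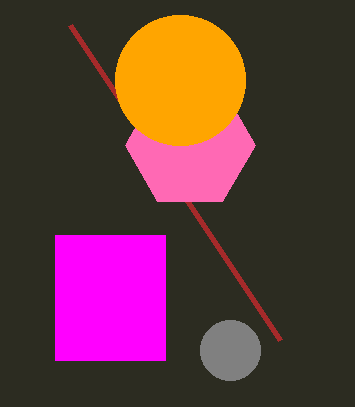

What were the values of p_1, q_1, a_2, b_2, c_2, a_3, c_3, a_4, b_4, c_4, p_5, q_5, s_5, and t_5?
p_1 = 70, q_1 = 25, a_2 = 190, b_2 = 145, c_2 = 65, a_3 = 230, c_3 = 30, a_4 = 180, b_4 = 80, c_4 = 65, p_5 = 55, q_5 = 235, s_5 = 165, t_5 = 360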